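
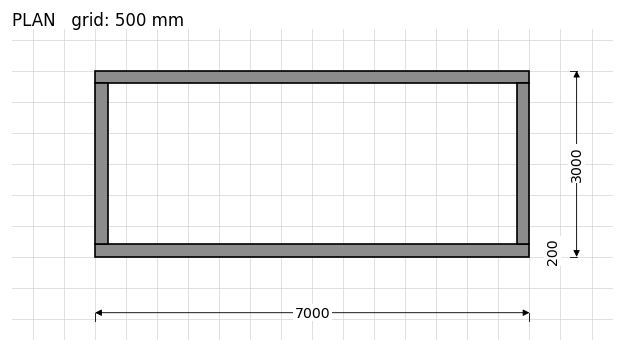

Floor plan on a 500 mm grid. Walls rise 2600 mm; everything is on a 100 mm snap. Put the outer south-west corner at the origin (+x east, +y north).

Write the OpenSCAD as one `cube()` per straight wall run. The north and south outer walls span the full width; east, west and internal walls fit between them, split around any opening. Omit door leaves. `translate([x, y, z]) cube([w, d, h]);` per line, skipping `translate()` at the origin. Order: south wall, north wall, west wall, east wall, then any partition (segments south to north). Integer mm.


cube([7000, 200, 2600]);
translate([0, 2800, 0]) cube([7000, 200, 2600]);
translate([0, 200, 0]) cube([200, 2600, 2600]);
translate([6800, 200, 0]) cube([200, 2600, 2600]);


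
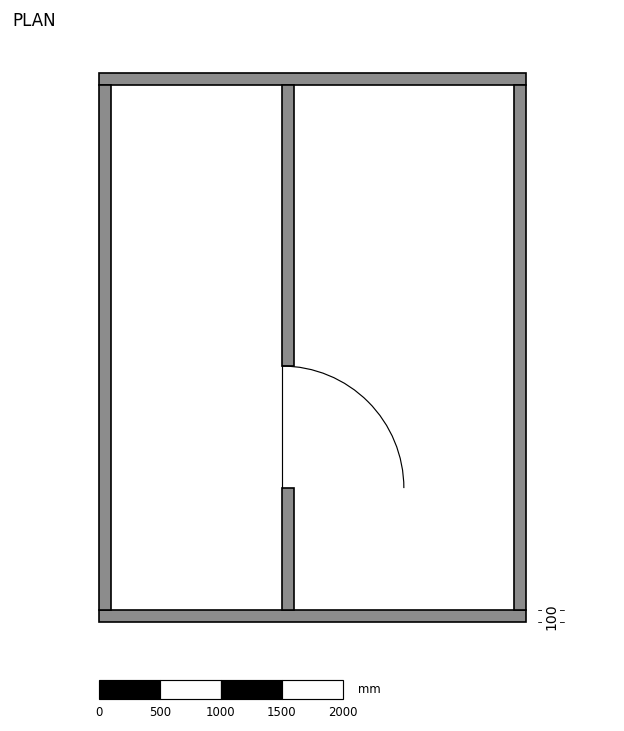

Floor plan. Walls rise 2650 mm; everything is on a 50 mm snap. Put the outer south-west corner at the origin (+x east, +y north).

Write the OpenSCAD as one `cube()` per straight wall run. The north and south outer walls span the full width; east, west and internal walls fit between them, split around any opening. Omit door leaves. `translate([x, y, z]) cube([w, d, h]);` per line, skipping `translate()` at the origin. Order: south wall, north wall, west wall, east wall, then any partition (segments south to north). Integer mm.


cube([3500, 100, 2650]);
translate([0, 4400, 0]) cube([3500, 100, 2650]);
translate([0, 100, 0]) cube([100, 4300, 2650]);
translate([3400, 100, 0]) cube([100, 4300, 2650]);
translate([1500, 100, 0]) cube([100, 1000, 2650]);
translate([1500, 2100, 0]) cube([100, 2300, 2650]);


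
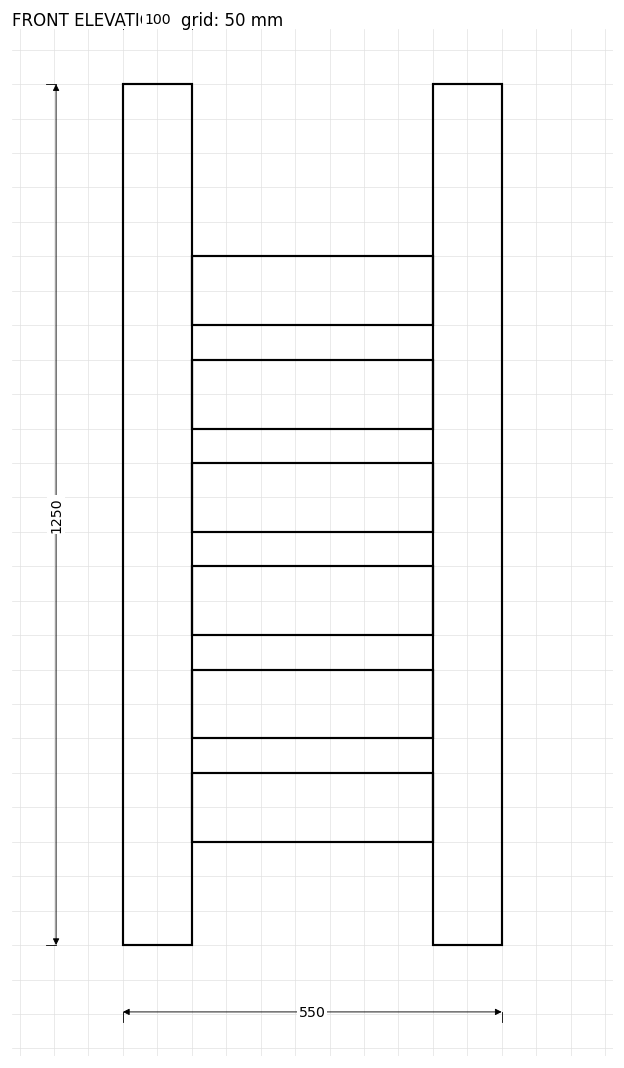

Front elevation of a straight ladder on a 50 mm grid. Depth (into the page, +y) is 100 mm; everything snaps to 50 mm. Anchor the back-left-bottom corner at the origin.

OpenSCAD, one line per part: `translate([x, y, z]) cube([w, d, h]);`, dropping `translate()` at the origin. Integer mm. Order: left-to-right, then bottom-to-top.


cube([100, 100, 1250]);
translate([100, 0, 150]) cube([350, 100, 100]);
translate([100, 0, 300]) cube([350, 100, 100]);
translate([100, 0, 450]) cube([350, 100, 100]);
translate([100, 0, 600]) cube([350, 100, 100]);
translate([100, 0, 750]) cube([350, 100, 100]);
translate([100, 0, 900]) cube([350, 100, 100]);
translate([450, 0, 0]) cube([100, 100, 1250]);


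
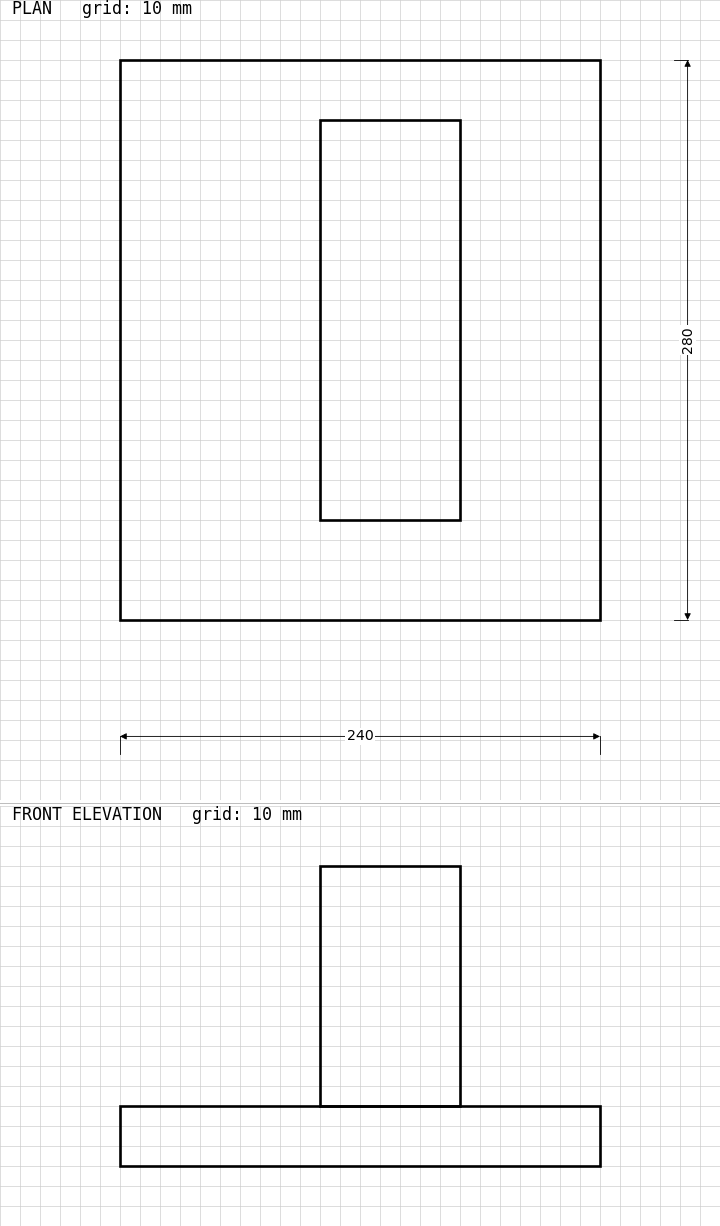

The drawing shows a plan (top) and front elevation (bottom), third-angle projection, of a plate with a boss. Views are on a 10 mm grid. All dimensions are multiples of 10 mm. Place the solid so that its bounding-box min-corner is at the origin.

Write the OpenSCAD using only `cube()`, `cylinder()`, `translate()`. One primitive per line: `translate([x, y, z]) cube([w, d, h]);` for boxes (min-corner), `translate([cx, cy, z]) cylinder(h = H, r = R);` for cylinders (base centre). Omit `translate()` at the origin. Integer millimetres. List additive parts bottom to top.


cube([240, 280, 30]);
translate([100, 50, 30]) cube([70, 200, 120]);


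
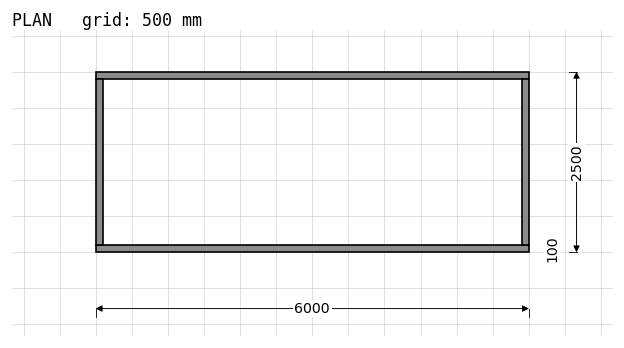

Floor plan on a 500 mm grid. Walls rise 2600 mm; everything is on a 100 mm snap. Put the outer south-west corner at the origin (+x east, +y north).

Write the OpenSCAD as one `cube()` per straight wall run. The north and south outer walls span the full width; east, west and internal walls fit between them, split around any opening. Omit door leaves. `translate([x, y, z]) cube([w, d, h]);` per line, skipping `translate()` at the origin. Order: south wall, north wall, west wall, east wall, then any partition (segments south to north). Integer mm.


cube([6000, 100, 2600]);
translate([0, 2400, 0]) cube([6000, 100, 2600]);
translate([0, 100, 0]) cube([100, 2300, 2600]);
translate([5900, 100, 0]) cube([100, 2300, 2600]);


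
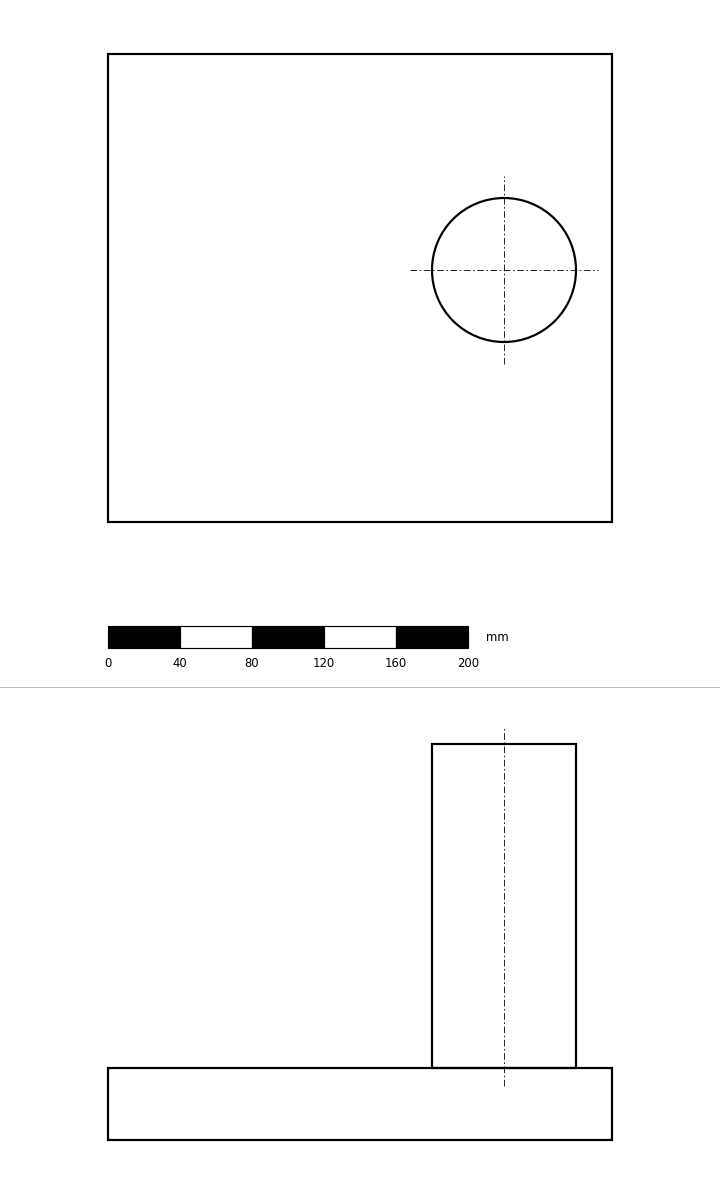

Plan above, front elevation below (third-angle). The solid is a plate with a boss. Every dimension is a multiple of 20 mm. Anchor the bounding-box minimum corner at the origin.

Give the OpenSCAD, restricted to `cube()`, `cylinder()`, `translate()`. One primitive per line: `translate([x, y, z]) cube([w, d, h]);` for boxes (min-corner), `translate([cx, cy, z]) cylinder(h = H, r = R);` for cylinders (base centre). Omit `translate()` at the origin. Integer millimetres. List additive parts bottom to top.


cube([280, 260, 40]);
translate([220, 140, 40]) cylinder(h = 180, r = 40);


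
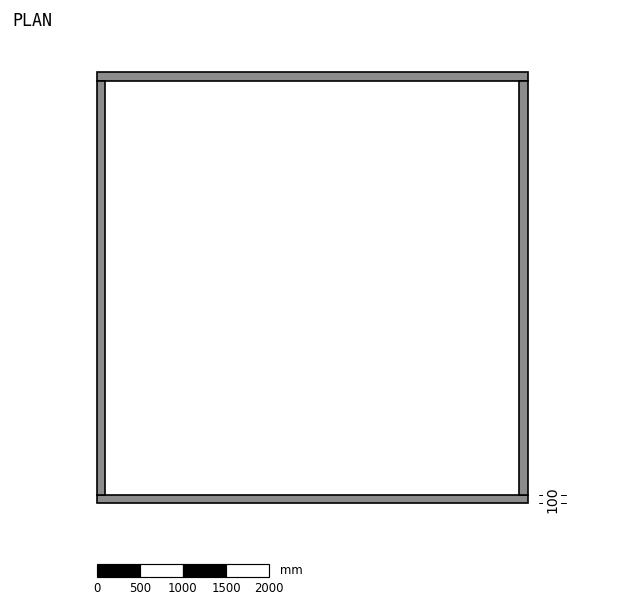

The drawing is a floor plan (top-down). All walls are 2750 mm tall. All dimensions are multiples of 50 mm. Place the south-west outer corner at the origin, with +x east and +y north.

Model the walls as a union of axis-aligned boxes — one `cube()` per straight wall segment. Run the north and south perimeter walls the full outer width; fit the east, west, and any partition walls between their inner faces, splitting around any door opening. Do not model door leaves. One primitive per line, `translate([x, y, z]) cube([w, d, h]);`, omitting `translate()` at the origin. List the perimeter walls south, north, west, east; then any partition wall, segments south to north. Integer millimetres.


cube([5000, 100, 2750]);
translate([0, 4900, 0]) cube([5000, 100, 2750]);
translate([0, 100, 0]) cube([100, 4800, 2750]);
translate([4900, 100, 0]) cube([100, 4800, 2750]);


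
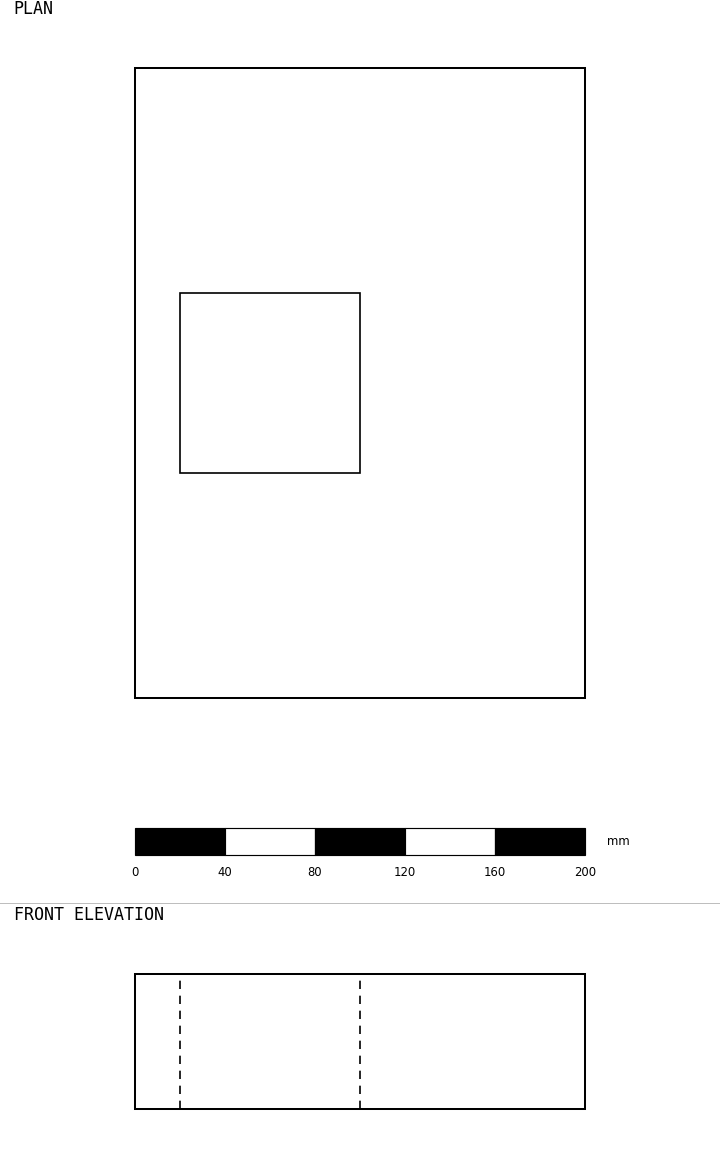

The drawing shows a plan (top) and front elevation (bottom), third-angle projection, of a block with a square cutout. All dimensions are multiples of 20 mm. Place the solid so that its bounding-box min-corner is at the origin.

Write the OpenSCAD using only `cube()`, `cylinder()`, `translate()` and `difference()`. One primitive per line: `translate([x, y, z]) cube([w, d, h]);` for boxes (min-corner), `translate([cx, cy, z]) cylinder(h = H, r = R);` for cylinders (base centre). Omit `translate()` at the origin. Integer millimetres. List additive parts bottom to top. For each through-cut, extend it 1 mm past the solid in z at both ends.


difference() {
  cube([200, 280, 60]);
  translate([20, 100, -1]) cube([80, 80, 62]);
}


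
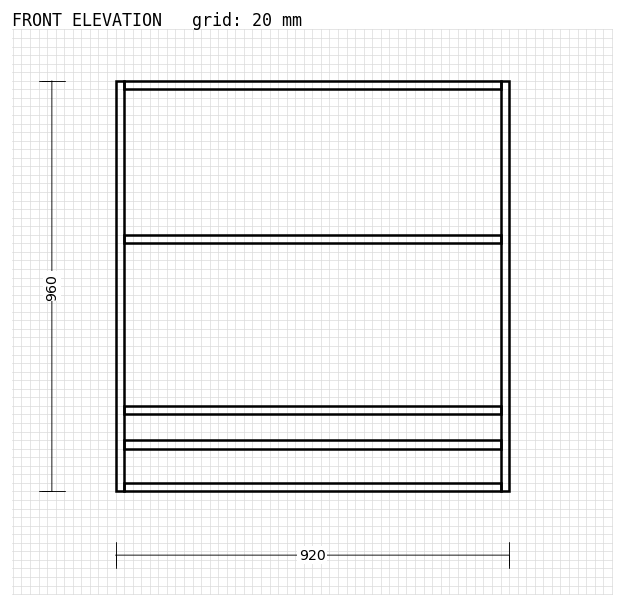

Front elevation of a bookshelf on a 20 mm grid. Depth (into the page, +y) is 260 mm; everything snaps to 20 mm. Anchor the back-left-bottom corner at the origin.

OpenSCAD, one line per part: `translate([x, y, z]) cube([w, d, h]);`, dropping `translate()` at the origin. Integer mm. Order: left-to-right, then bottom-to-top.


cube([20, 260, 960]);
translate([20, 0, 0]) cube([880, 260, 20]);
translate([20, 0, 100]) cube([880, 260, 20]);
translate([20, 0, 180]) cube([880, 260, 20]);
translate([20, 0, 580]) cube([880, 260, 20]);
translate([20, 0, 940]) cube([880, 260, 20]);
translate([900, 0, 0]) cube([20, 260, 960]);


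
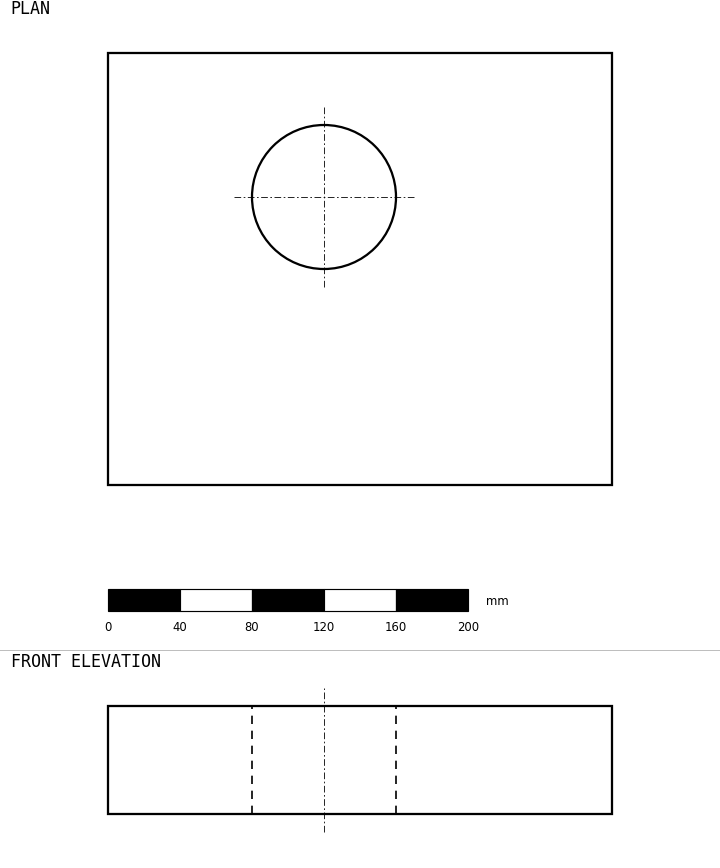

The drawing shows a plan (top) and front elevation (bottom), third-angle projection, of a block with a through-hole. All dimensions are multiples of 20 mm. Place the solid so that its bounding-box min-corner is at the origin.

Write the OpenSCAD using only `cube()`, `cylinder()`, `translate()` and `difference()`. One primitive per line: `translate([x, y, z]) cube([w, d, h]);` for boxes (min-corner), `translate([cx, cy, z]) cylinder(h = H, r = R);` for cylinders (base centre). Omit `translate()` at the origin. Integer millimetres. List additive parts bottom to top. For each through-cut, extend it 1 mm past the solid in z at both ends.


difference() {
  cube([280, 240, 60]);
  translate([120, 160, -1]) cylinder(h = 62, r = 40);
}


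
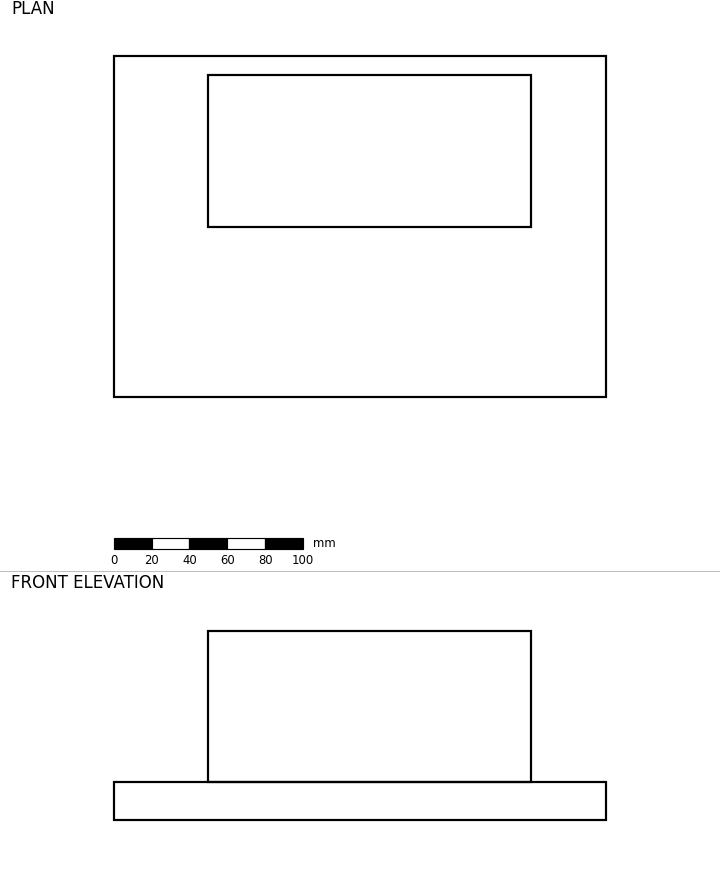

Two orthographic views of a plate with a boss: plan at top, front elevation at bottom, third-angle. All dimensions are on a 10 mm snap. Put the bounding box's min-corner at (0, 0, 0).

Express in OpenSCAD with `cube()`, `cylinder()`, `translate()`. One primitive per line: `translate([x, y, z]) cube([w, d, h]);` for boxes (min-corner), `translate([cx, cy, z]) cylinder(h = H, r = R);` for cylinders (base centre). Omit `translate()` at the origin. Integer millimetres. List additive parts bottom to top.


cube([260, 180, 20]);
translate([50, 90, 20]) cube([170, 80, 80]);


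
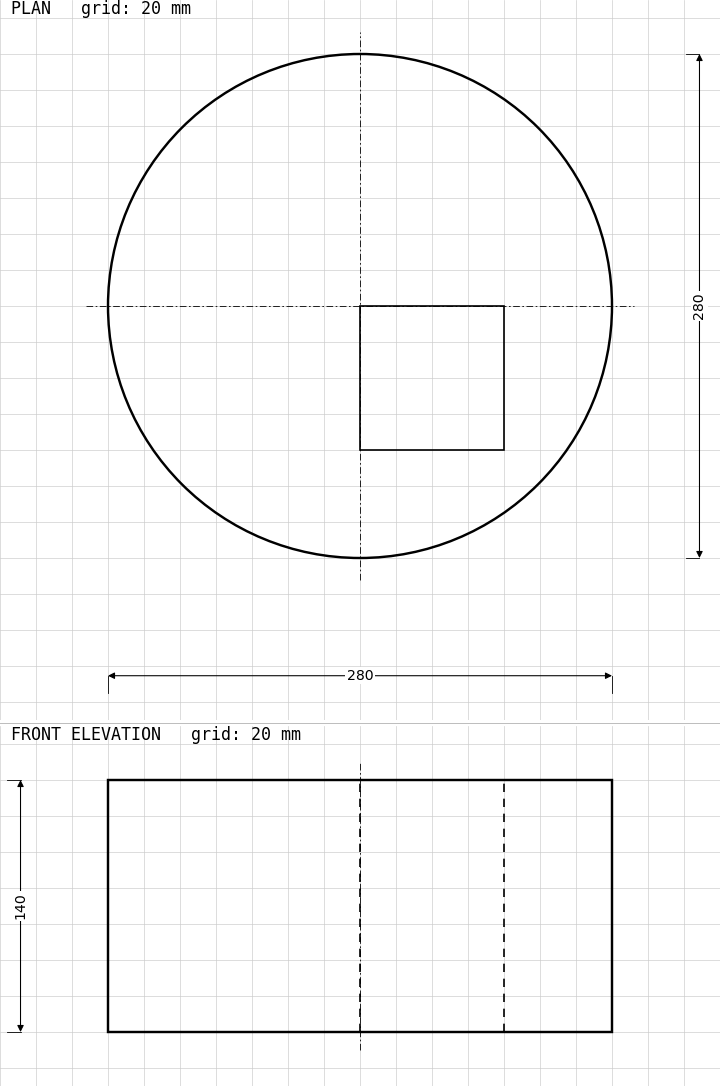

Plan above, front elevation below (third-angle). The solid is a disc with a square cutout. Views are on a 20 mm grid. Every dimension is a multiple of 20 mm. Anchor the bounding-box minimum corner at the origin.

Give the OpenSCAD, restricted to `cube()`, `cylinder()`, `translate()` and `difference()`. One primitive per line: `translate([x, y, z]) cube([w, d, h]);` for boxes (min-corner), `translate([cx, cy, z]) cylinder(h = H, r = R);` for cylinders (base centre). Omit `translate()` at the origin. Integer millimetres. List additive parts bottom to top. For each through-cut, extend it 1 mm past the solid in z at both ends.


difference() {
  translate([140, 140, 0]) cylinder(h = 140, r = 140);
  translate([140, 60, -1]) cube([80, 80, 142]);
}


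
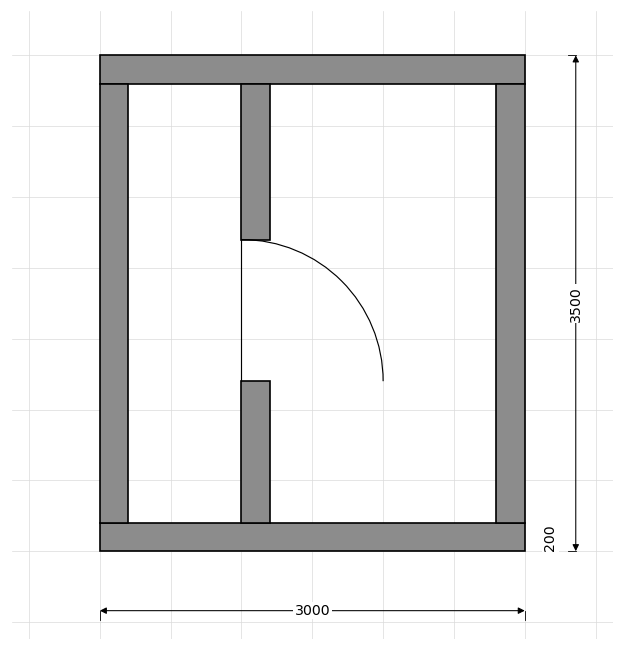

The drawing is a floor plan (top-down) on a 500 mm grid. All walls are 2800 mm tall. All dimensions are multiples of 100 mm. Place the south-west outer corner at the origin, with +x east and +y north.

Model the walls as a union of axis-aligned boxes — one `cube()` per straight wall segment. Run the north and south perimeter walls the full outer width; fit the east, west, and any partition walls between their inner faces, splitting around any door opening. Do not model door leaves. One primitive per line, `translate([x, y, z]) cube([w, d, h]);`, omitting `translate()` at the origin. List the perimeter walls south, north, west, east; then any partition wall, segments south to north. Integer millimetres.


cube([3000, 200, 2800]);
translate([0, 3300, 0]) cube([3000, 200, 2800]);
translate([0, 200, 0]) cube([200, 3100, 2800]);
translate([2800, 200, 0]) cube([200, 3100, 2800]);
translate([1000, 200, 0]) cube([200, 1000, 2800]);
translate([1000, 2200, 0]) cube([200, 1100, 2800]);


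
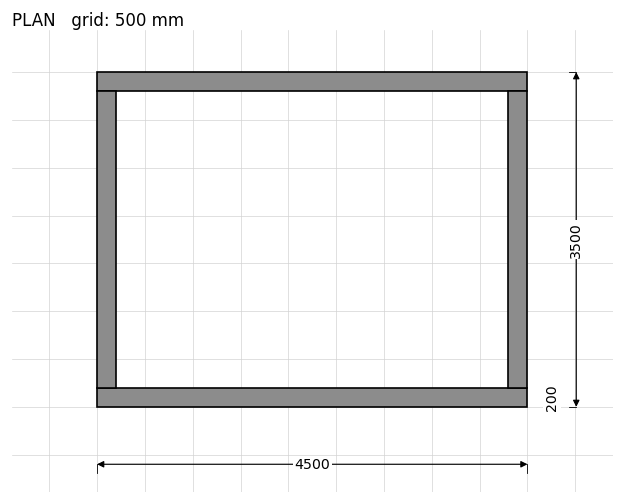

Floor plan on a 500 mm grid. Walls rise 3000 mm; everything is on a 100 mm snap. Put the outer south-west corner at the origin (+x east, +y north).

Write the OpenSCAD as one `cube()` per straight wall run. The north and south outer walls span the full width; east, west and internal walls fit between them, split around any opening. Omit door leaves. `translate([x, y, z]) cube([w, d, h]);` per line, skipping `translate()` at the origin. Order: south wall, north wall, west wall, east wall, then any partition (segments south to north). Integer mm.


cube([4500, 200, 3000]);
translate([0, 3300, 0]) cube([4500, 200, 3000]);
translate([0, 200, 0]) cube([200, 3100, 3000]);
translate([4300, 200, 0]) cube([200, 3100, 3000]);


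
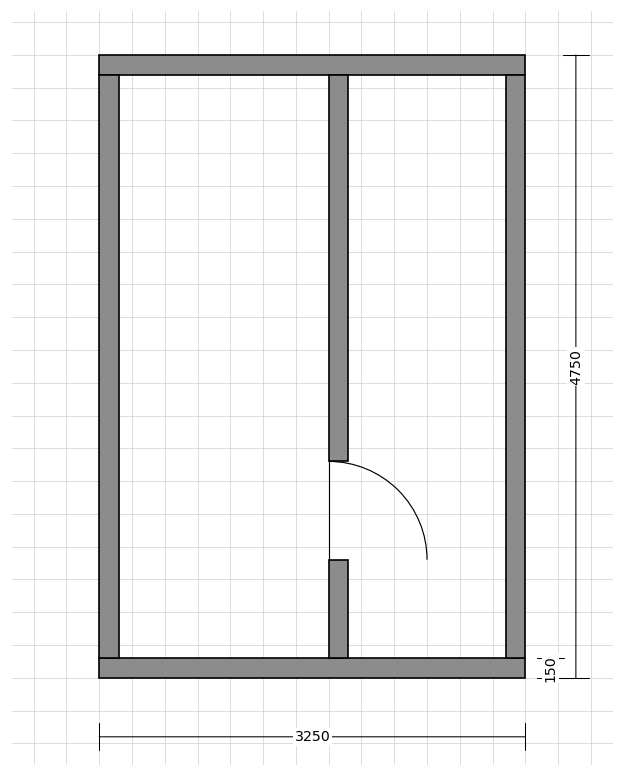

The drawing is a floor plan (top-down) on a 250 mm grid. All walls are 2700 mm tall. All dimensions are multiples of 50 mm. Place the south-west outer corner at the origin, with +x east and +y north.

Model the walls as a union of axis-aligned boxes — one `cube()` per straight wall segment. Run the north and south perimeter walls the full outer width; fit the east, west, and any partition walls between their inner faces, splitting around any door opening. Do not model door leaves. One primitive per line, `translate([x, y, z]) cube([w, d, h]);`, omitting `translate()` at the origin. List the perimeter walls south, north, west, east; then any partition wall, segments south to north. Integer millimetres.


cube([3250, 150, 2700]);
translate([0, 4600, 0]) cube([3250, 150, 2700]);
translate([0, 150, 0]) cube([150, 4450, 2700]);
translate([3100, 150, 0]) cube([150, 4450, 2700]);
translate([1750, 150, 0]) cube([150, 750, 2700]);
translate([1750, 1650, 0]) cube([150, 2950, 2700]);


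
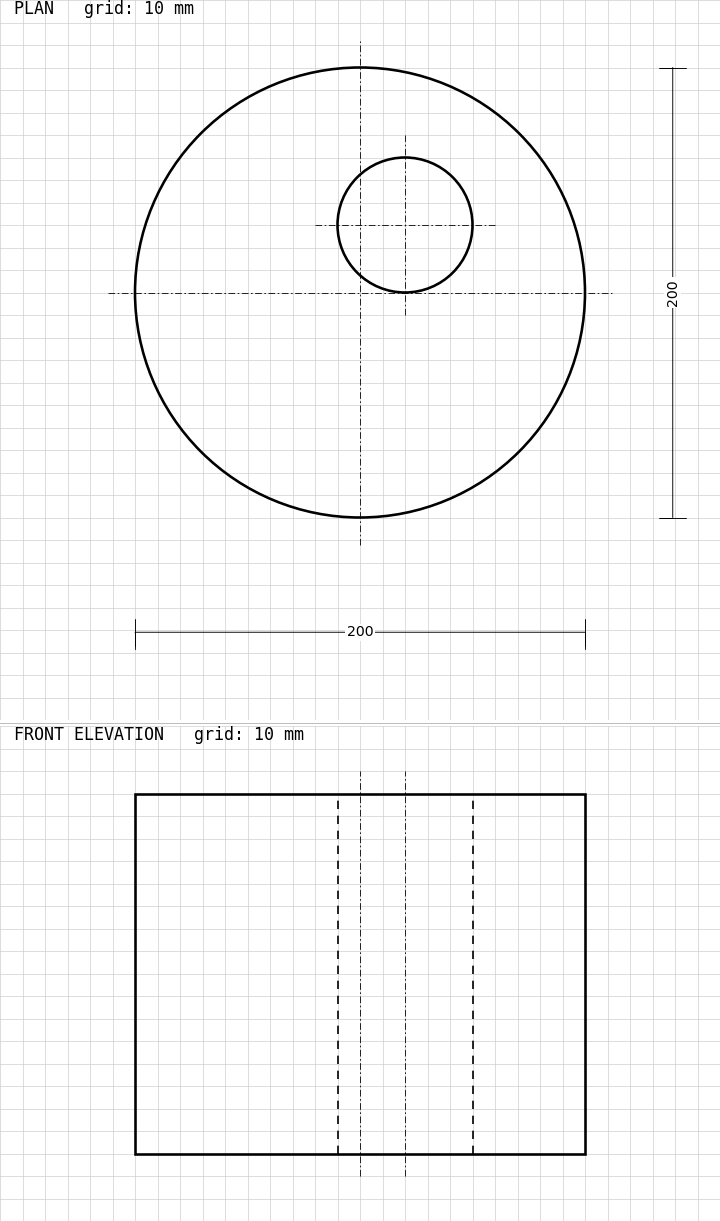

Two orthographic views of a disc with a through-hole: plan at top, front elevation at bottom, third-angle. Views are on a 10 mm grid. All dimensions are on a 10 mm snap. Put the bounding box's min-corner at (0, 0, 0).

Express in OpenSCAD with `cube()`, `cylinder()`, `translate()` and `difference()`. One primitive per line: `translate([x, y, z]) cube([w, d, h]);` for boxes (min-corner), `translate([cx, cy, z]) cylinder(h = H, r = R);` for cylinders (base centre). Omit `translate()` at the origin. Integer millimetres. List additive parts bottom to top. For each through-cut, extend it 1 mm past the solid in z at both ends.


difference() {
  translate([100, 100, 0]) cylinder(h = 160, r = 100);
  translate([120, 130, -1]) cylinder(h = 162, r = 30);
}


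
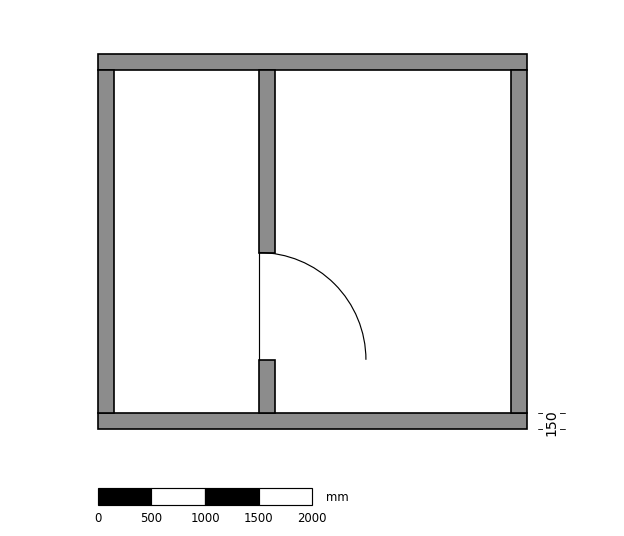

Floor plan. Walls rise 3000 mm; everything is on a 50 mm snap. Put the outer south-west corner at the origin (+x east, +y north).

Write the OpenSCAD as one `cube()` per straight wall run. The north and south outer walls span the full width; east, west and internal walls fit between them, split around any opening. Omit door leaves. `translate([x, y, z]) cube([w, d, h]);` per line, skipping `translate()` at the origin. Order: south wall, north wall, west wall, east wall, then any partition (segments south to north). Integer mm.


cube([4000, 150, 3000]);
translate([0, 3350, 0]) cube([4000, 150, 3000]);
translate([0, 150, 0]) cube([150, 3200, 3000]);
translate([3850, 150, 0]) cube([150, 3200, 3000]);
translate([1500, 150, 0]) cube([150, 500, 3000]);
translate([1500, 1650, 0]) cube([150, 1700, 3000]);


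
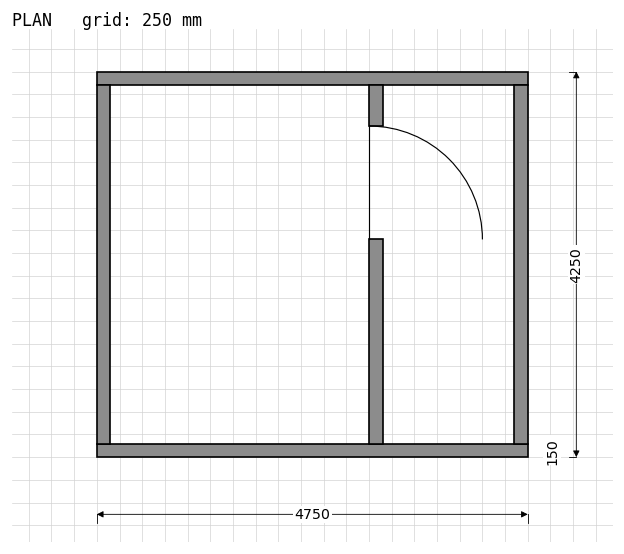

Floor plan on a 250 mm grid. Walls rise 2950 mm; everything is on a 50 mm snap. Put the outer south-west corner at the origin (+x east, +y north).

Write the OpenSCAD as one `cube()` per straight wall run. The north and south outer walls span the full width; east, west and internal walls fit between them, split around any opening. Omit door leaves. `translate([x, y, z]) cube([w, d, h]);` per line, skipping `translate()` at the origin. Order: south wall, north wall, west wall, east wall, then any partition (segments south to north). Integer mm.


cube([4750, 150, 2950]);
translate([0, 4100, 0]) cube([4750, 150, 2950]);
translate([0, 150, 0]) cube([150, 3950, 2950]);
translate([4600, 150, 0]) cube([150, 3950, 2950]);
translate([3000, 150, 0]) cube([150, 2250, 2950]);
translate([3000, 3650, 0]) cube([150, 450, 2950]);


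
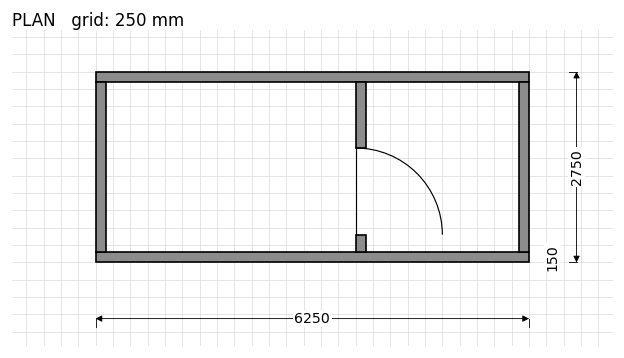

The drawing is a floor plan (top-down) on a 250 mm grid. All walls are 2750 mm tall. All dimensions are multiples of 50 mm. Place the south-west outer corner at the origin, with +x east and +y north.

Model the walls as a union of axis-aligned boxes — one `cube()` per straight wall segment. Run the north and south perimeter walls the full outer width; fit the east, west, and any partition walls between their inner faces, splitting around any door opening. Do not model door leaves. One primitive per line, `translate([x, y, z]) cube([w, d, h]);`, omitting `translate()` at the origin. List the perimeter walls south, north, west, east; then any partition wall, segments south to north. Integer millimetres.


cube([6250, 150, 2750]);
translate([0, 2600, 0]) cube([6250, 150, 2750]);
translate([0, 150, 0]) cube([150, 2450, 2750]);
translate([6100, 150, 0]) cube([150, 2450, 2750]);
translate([3750, 150, 0]) cube([150, 250, 2750]);
translate([3750, 1650, 0]) cube([150, 950, 2750]);


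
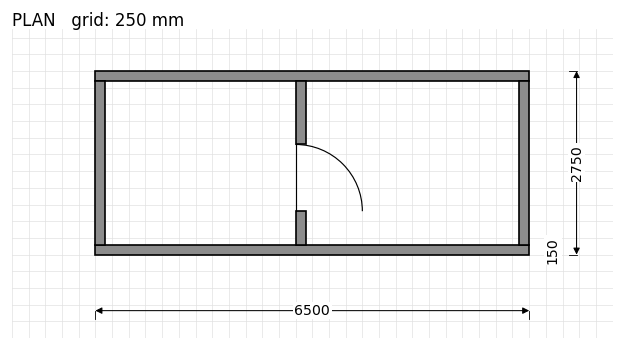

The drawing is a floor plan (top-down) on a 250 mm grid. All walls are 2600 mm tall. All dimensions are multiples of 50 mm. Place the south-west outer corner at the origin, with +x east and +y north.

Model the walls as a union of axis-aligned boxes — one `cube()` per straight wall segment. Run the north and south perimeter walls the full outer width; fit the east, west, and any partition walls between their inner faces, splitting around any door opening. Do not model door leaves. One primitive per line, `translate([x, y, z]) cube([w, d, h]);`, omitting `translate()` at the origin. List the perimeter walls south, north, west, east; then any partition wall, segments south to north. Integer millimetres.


cube([6500, 150, 2600]);
translate([0, 2600, 0]) cube([6500, 150, 2600]);
translate([0, 150, 0]) cube([150, 2450, 2600]);
translate([6350, 150, 0]) cube([150, 2450, 2600]);
translate([3000, 150, 0]) cube([150, 500, 2600]);
translate([3000, 1650, 0]) cube([150, 950, 2600]);


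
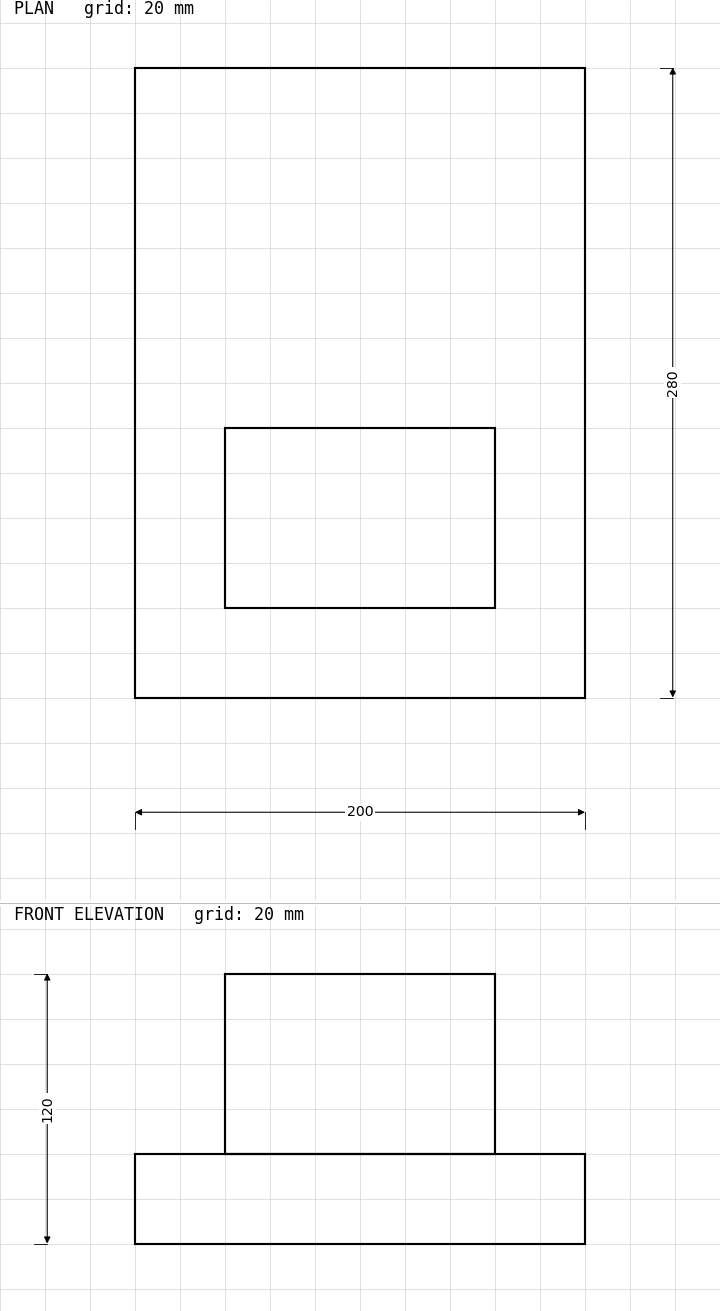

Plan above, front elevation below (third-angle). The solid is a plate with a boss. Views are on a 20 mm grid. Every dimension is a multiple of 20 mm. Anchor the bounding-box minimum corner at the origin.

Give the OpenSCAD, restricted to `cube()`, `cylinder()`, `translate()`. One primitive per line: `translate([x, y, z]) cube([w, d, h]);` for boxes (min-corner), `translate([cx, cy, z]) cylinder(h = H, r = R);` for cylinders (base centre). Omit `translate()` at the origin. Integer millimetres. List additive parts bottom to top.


cube([200, 280, 40]);
translate([40, 40, 40]) cube([120, 80, 80]);


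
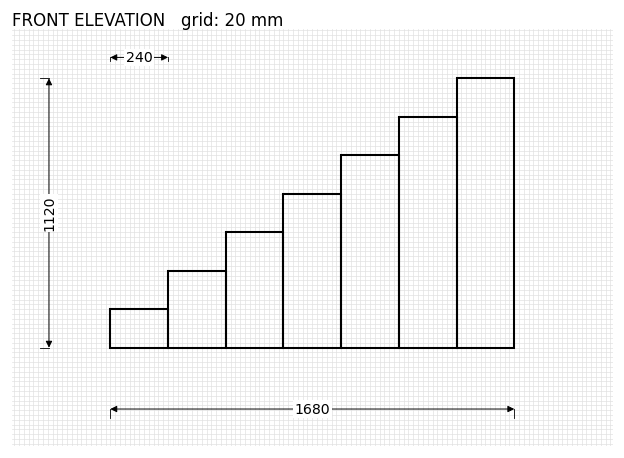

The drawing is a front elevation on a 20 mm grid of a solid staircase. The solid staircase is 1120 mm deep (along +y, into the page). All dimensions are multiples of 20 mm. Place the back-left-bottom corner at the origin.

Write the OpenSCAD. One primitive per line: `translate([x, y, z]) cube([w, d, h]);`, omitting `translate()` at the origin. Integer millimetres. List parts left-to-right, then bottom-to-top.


cube([240, 1120, 160]);
translate([240, 0, 0]) cube([240, 1120, 320]);
translate([480, 0, 0]) cube([240, 1120, 480]);
translate([720, 0, 0]) cube([240, 1120, 640]);
translate([960, 0, 0]) cube([240, 1120, 800]);
translate([1200, 0, 0]) cube([240, 1120, 960]);
translate([1440, 0, 0]) cube([240, 1120, 1120]);


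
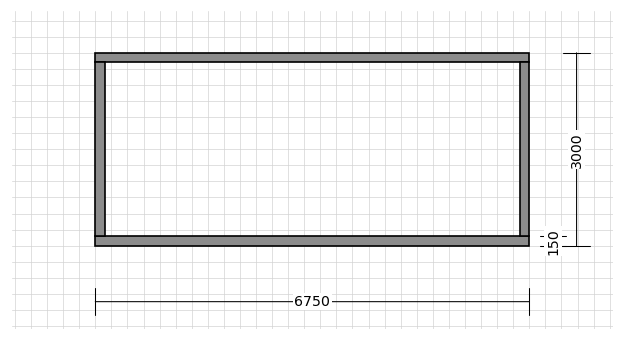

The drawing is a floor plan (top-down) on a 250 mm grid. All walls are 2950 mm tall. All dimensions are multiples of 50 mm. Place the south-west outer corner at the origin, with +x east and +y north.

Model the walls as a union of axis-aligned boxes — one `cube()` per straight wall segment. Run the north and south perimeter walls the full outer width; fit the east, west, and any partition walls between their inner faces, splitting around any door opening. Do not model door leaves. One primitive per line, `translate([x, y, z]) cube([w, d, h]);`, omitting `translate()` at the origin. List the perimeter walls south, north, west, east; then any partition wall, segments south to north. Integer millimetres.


cube([6750, 150, 2950]);
translate([0, 2850, 0]) cube([6750, 150, 2950]);
translate([0, 150, 0]) cube([150, 2700, 2950]);
translate([6600, 150, 0]) cube([150, 2700, 2950]);


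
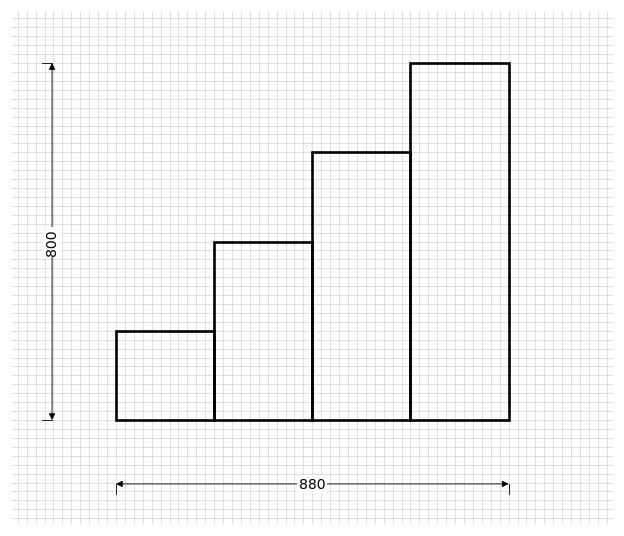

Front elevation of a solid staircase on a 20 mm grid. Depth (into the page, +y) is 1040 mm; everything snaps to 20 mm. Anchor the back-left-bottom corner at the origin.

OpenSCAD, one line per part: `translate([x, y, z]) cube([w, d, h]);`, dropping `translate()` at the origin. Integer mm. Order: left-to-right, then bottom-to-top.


cube([220, 1040, 200]);
translate([220, 0, 0]) cube([220, 1040, 400]);
translate([440, 0, 0]) cube([220, 1040, 600]);
translate([660, 0, 0]) cube([220, 1040, 800]);


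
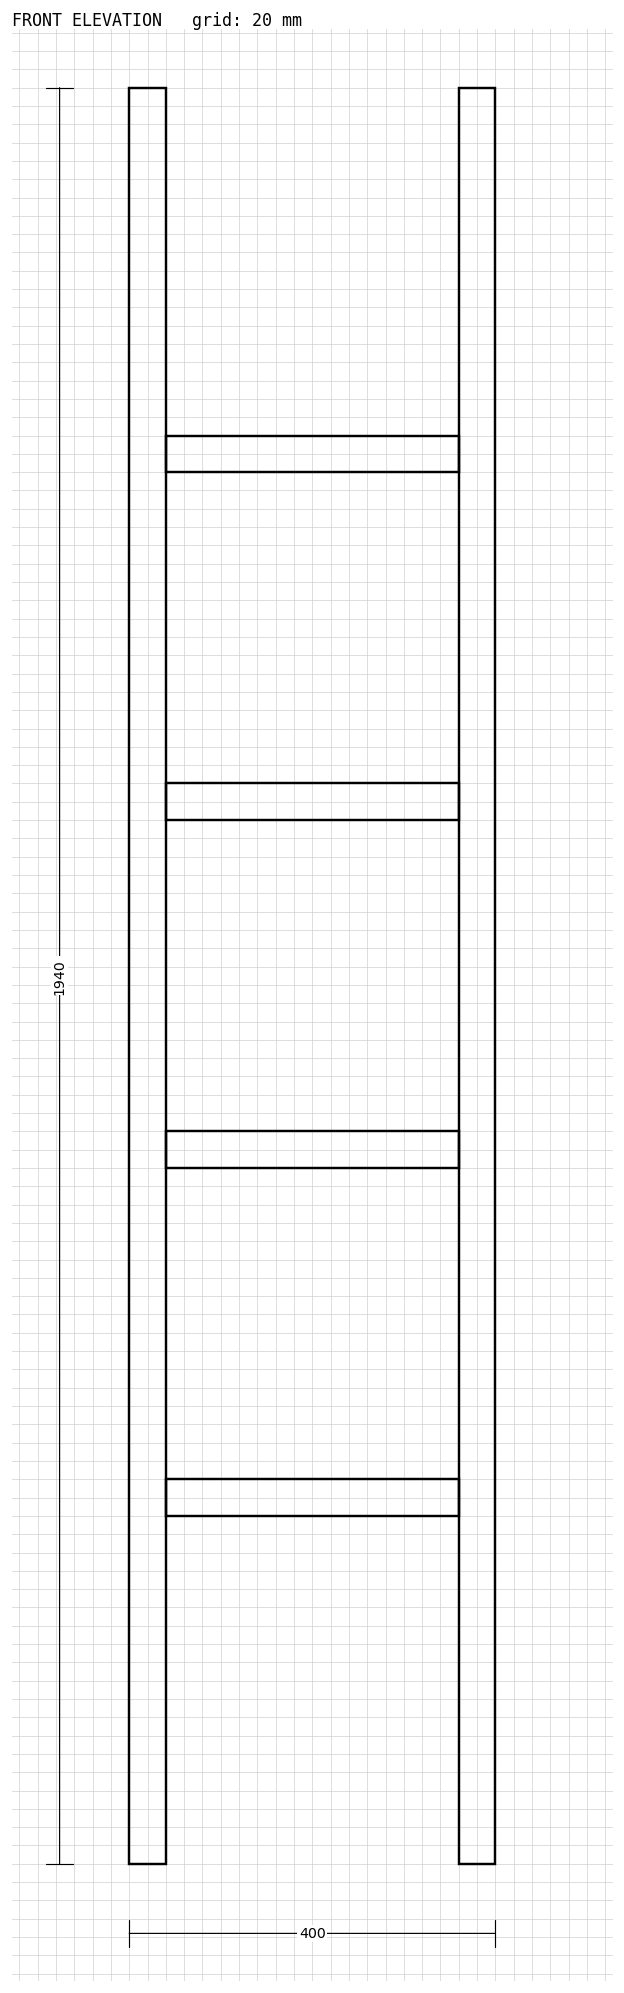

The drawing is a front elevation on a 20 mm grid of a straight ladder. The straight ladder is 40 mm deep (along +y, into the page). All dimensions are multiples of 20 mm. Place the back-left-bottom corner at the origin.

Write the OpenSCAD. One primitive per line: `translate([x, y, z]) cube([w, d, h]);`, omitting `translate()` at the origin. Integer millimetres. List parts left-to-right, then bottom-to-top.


cube([40, 40, 1940]);
translate([40, 0, 380]) cube([320, 40, 40]);
translate([40, 0, 760]) cube([320, 40, 40]);
translate([40, 0, 1140]) cube([320, 40, 40]);
translate([40, 0, 1520]) cube([320, 40, 40]);
translate([360, 0, 0]) cube([40, 40, 1940]);


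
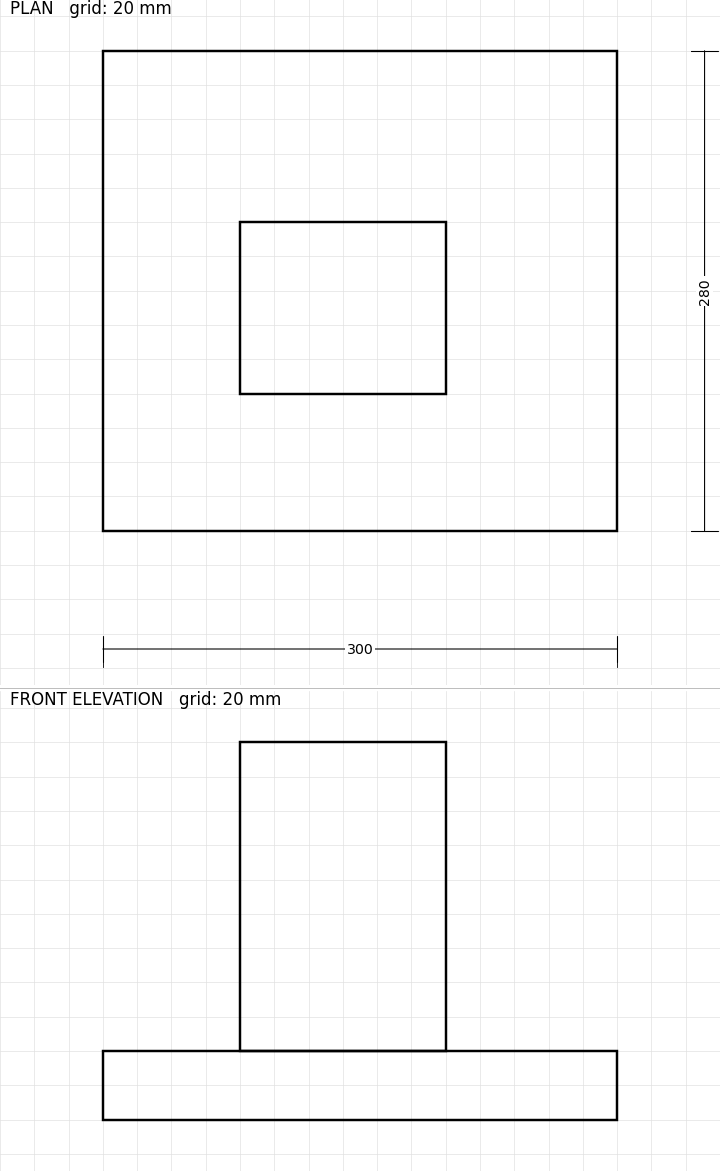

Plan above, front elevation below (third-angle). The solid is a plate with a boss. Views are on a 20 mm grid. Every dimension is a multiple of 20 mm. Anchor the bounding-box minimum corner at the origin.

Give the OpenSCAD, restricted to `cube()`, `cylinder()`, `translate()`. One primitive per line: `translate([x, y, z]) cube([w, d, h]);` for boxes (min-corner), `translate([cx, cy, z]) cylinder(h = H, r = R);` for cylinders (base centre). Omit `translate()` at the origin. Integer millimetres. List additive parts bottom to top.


cube([300, 280, 40]);
translate([80, 80, 40]) cube([120, 100, 180]);


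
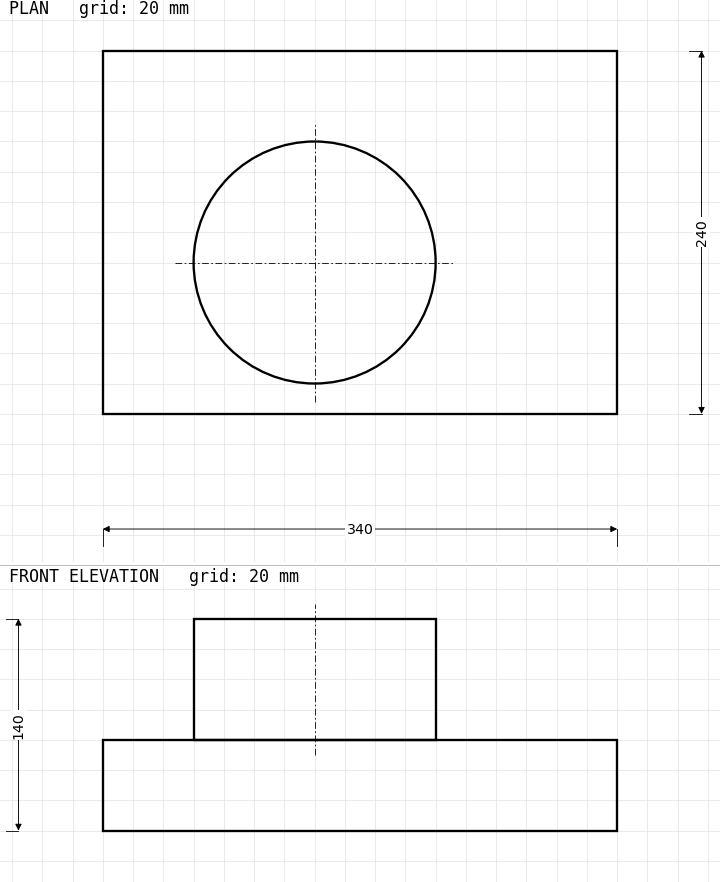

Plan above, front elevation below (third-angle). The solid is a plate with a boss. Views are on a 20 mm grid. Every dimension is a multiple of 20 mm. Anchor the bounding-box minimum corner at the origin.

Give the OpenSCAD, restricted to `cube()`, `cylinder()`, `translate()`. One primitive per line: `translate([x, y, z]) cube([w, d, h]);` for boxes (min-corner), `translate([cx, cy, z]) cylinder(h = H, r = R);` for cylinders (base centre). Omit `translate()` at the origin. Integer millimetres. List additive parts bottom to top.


cube([340, 240, 60]);
translate([140, 100, 60]) cylinder(h = 80, r = 80);


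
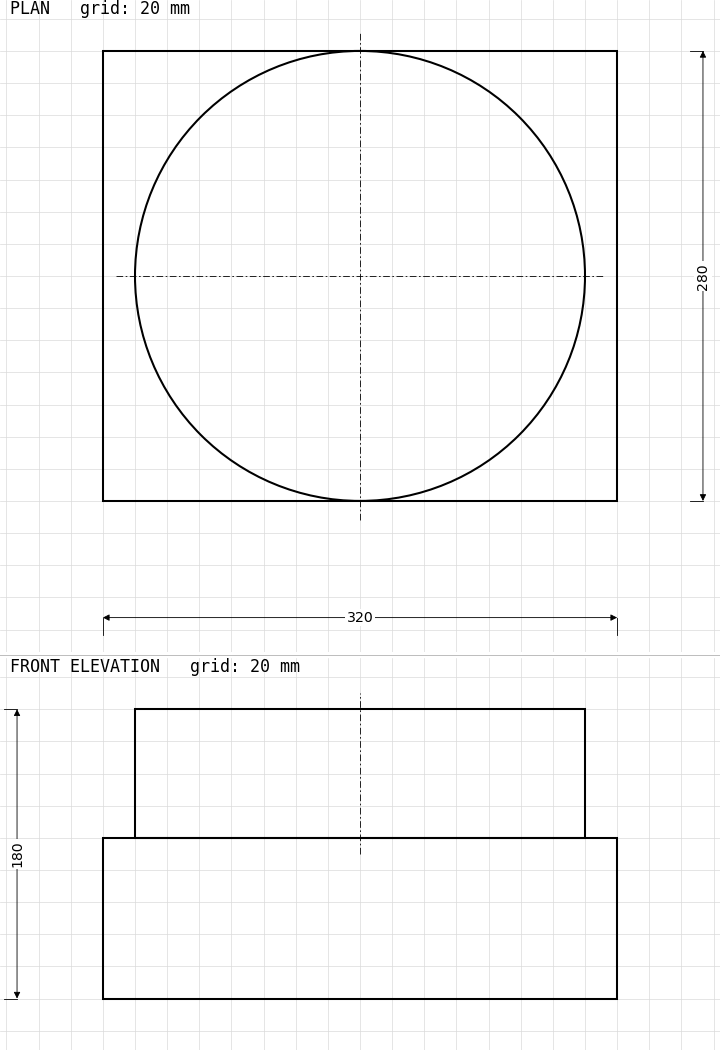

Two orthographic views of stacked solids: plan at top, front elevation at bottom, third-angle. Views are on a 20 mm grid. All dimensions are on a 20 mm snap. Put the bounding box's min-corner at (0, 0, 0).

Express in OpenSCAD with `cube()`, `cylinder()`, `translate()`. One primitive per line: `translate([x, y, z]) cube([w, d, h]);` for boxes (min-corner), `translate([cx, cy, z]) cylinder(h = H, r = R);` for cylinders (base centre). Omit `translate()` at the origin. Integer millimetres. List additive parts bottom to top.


cube([320, 280, 100]);
translate([160, 140, 100]) cylinder(h = 80, r = 140);


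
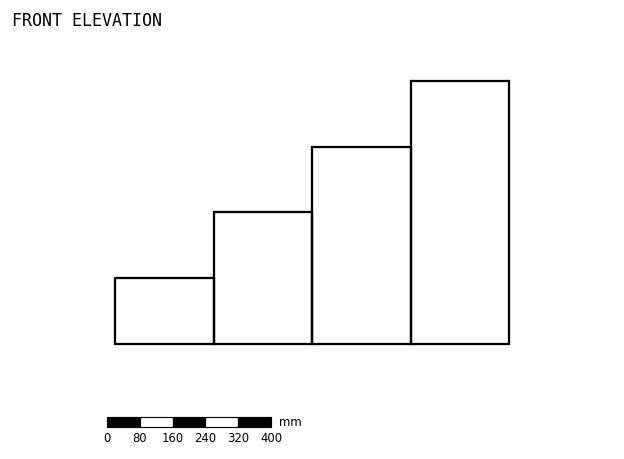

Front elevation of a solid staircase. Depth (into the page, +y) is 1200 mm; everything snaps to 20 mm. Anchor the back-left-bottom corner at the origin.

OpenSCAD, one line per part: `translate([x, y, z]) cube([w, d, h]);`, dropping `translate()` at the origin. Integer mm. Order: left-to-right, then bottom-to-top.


cube([240, 1200, 160]);
translate([240, 0, 0]) cube([240, 1200, 320]);
translate([480, 0, 0]) cube([240, 1200, 480]);
translate([720, 0, 0]) cube([240, 1200, 640]);


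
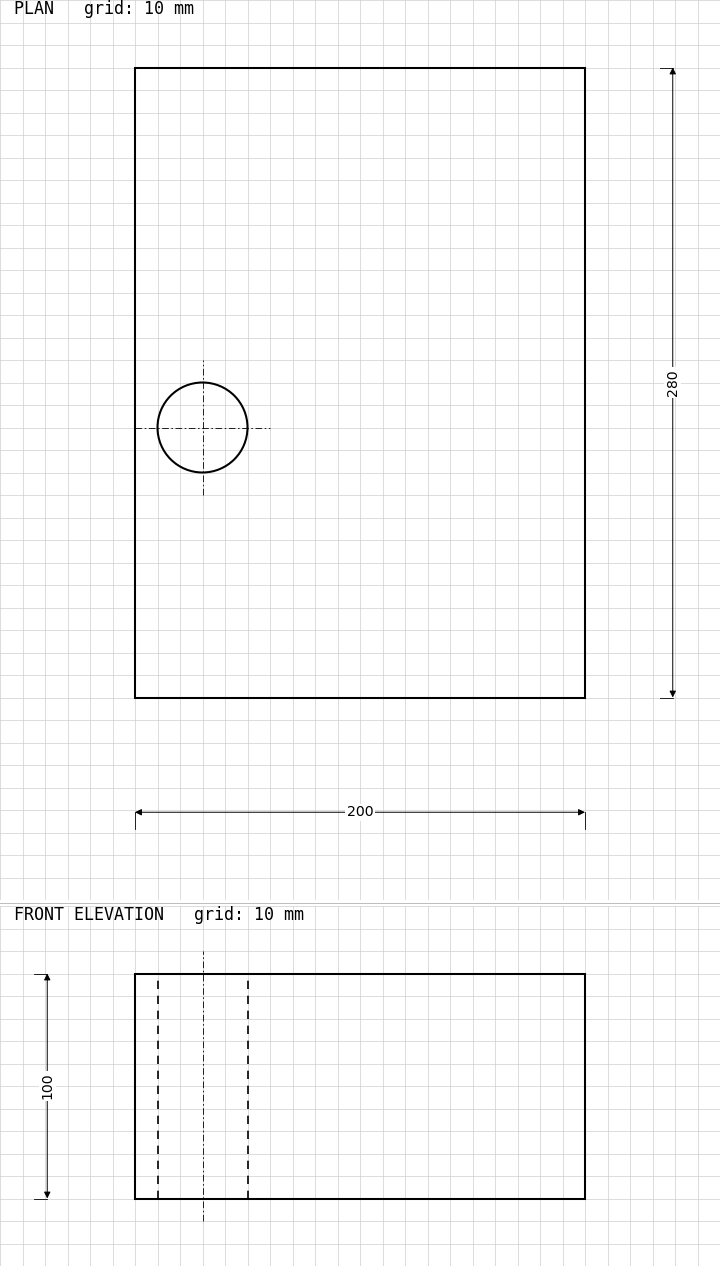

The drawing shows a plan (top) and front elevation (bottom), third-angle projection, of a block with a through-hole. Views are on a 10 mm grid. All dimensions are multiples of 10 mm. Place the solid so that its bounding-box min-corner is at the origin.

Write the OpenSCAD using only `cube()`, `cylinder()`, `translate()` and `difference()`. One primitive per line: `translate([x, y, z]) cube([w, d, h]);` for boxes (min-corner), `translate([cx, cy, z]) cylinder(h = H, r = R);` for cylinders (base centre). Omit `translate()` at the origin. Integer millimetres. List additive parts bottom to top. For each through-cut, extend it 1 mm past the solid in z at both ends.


difference() {
  cube([200, 280, 100]);
  translate([30, 120, -1]) cylinder(h = 102, r = 20);
}


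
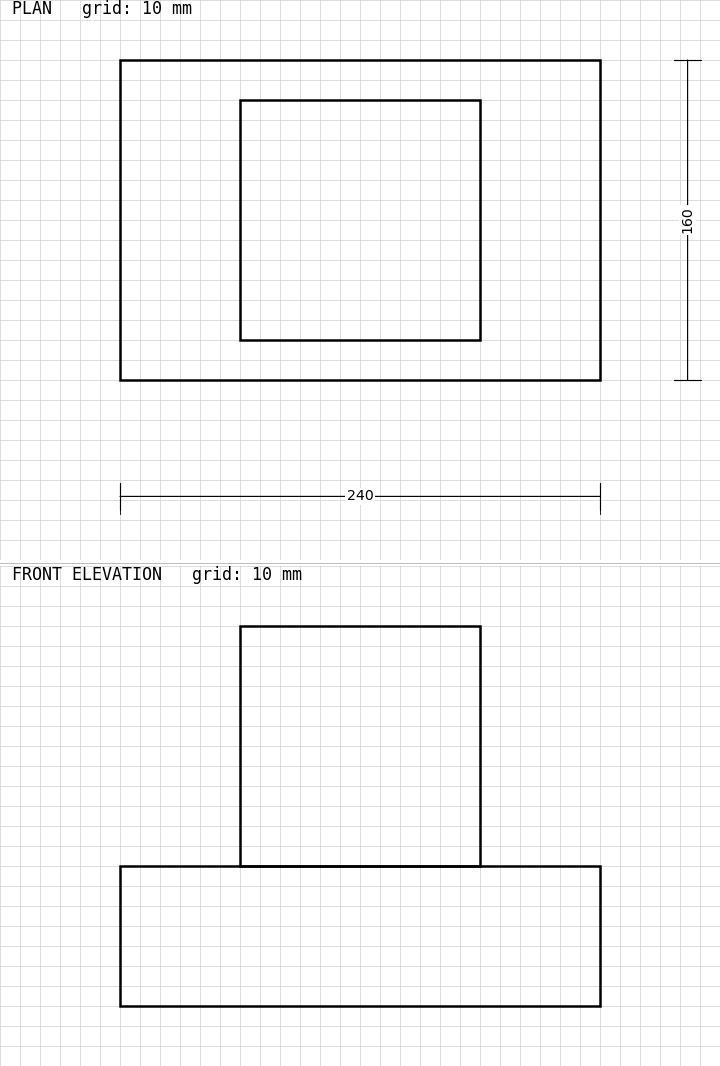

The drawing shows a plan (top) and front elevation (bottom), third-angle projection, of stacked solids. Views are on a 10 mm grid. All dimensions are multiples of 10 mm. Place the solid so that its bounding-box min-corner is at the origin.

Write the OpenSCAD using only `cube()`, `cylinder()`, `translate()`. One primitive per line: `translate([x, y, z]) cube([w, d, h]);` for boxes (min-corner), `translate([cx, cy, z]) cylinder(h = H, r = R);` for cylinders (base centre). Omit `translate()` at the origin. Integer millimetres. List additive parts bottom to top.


cube([240, 160, 70]);
translate([60, 20, 70]) cube([120, 120, 120]);


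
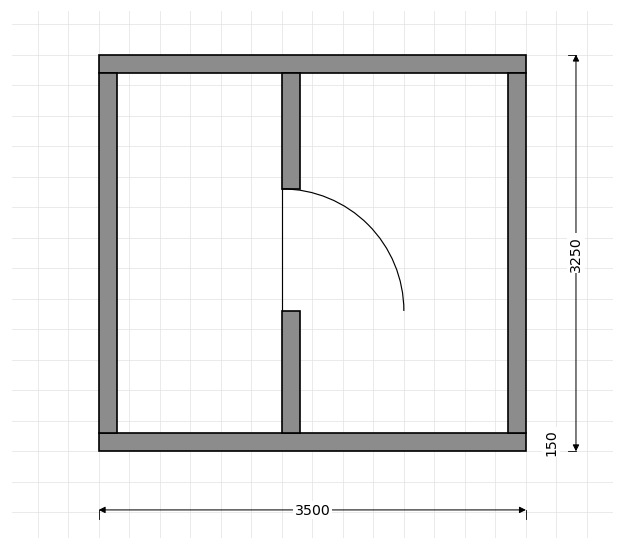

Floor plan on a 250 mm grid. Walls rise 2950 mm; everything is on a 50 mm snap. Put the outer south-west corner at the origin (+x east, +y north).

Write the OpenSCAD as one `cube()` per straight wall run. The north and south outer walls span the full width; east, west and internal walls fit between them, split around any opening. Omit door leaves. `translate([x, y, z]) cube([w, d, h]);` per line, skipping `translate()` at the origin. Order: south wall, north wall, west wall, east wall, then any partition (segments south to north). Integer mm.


cube([3500, 150, 2950]);
translate([0, 3100, 0]) cube([3500, 150, 2950]);
translate([0, 150, 0]) cube([150, 2950, 2950]);
translate([3350, 150, 0]) cube([150, 2950, 2950]);
translate([1500, 150, 0]) cube([150, 1000, 2950]);
translate([1500, 2150, 0]) cube([150, 950, 2950]);


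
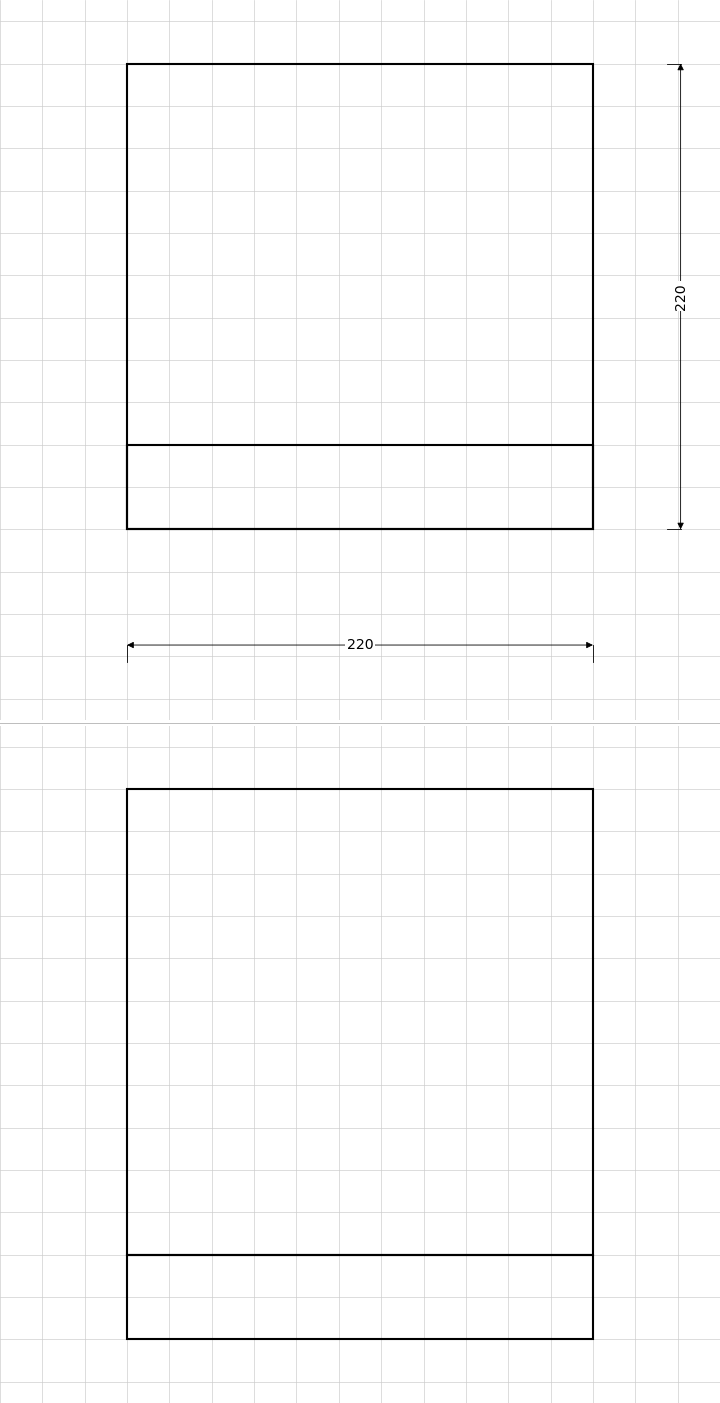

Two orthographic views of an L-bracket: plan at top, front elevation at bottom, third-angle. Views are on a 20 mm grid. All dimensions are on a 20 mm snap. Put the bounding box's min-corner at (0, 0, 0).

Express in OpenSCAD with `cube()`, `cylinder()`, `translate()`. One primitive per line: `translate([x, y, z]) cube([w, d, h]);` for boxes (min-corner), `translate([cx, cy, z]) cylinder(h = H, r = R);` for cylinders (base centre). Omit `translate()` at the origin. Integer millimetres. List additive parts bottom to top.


cube([220, 220, 40]);
translate([0, 0, 40]) cube([220, 40, 220]);


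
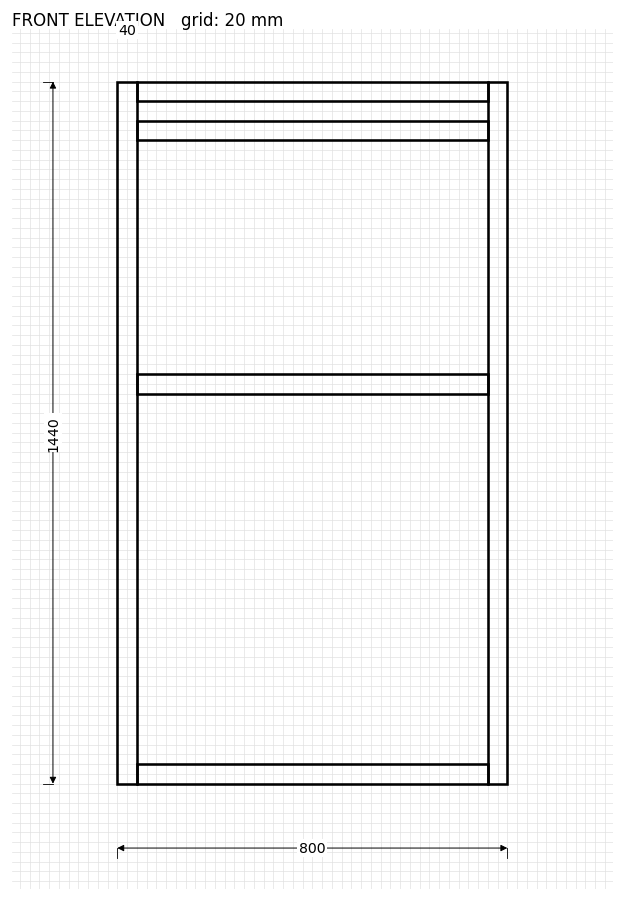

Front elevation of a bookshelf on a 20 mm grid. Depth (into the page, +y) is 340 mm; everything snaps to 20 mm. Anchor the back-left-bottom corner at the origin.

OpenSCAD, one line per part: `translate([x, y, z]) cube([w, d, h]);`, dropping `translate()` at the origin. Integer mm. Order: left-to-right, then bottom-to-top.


cube([40, 340, 1440]);
translate([40, 0, 0]) cube([720, 340, 40]);
translate([40, 0, 800]) cube([720, 340, 40]);
translate([40, 0, 1320]) cube([720, 340, 40]);
translate([40, 0, 1400]) cube([720, 340, 40]);
translate([760, 0, 0]) cube([40, 340, 1440]);


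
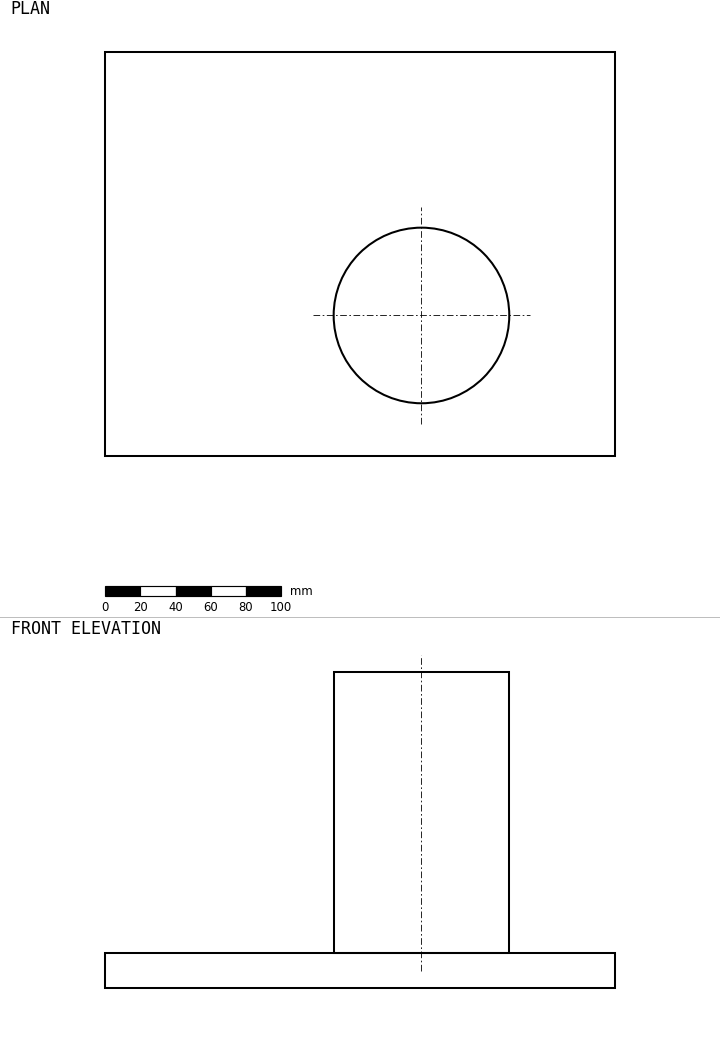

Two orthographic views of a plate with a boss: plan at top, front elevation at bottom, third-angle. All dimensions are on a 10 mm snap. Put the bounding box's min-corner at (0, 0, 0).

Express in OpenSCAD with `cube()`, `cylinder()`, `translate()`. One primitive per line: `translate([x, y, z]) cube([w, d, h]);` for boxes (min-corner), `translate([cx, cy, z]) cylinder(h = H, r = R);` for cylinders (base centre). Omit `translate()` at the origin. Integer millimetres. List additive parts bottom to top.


cube([290, 230, 20]);
translate([180, 80, 20]) cylinder(h = 160, r = 50);


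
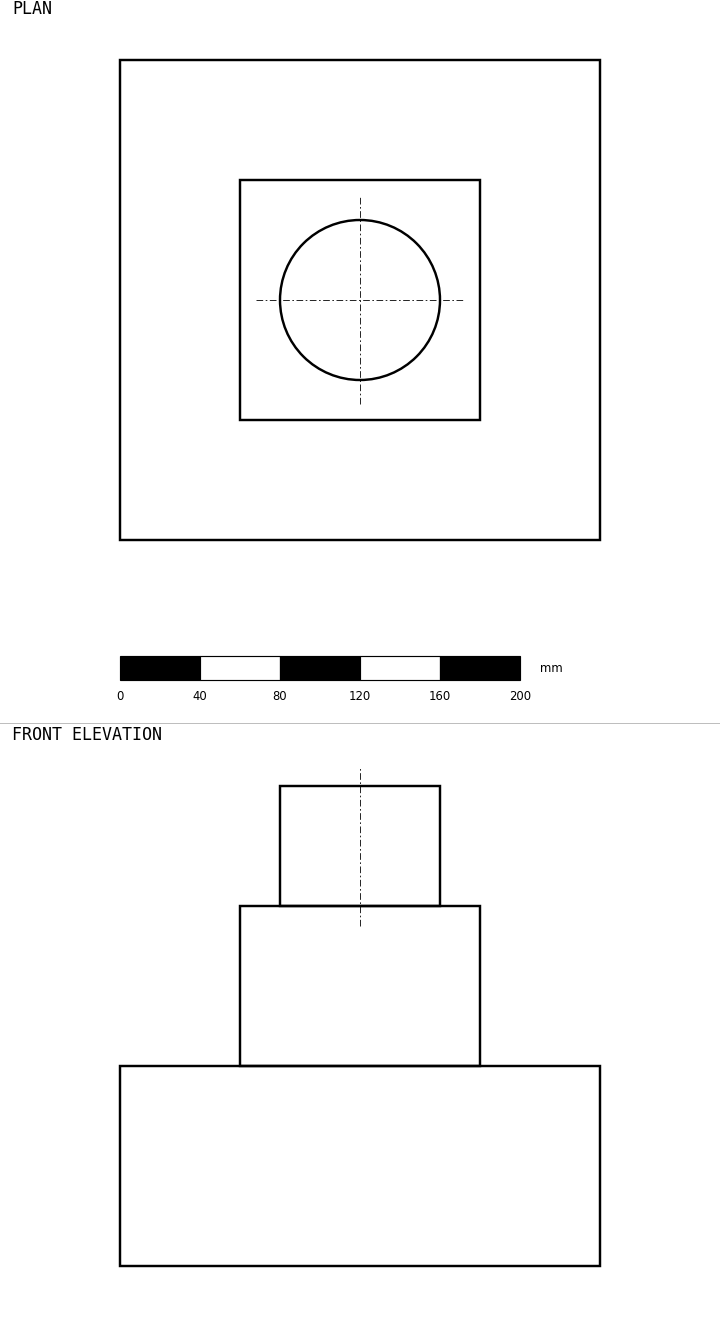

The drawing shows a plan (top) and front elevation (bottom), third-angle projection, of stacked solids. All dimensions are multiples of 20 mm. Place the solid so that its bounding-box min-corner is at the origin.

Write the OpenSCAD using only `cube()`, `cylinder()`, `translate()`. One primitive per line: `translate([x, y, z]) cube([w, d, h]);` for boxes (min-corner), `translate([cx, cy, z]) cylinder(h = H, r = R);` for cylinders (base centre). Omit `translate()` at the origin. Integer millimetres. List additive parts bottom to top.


cube([240, 240, 100]);
translate([60, 60, 100]) cube([120, 120, 80]);
translate([120, 120, 180]) cylinder(h = 60, r = 40);


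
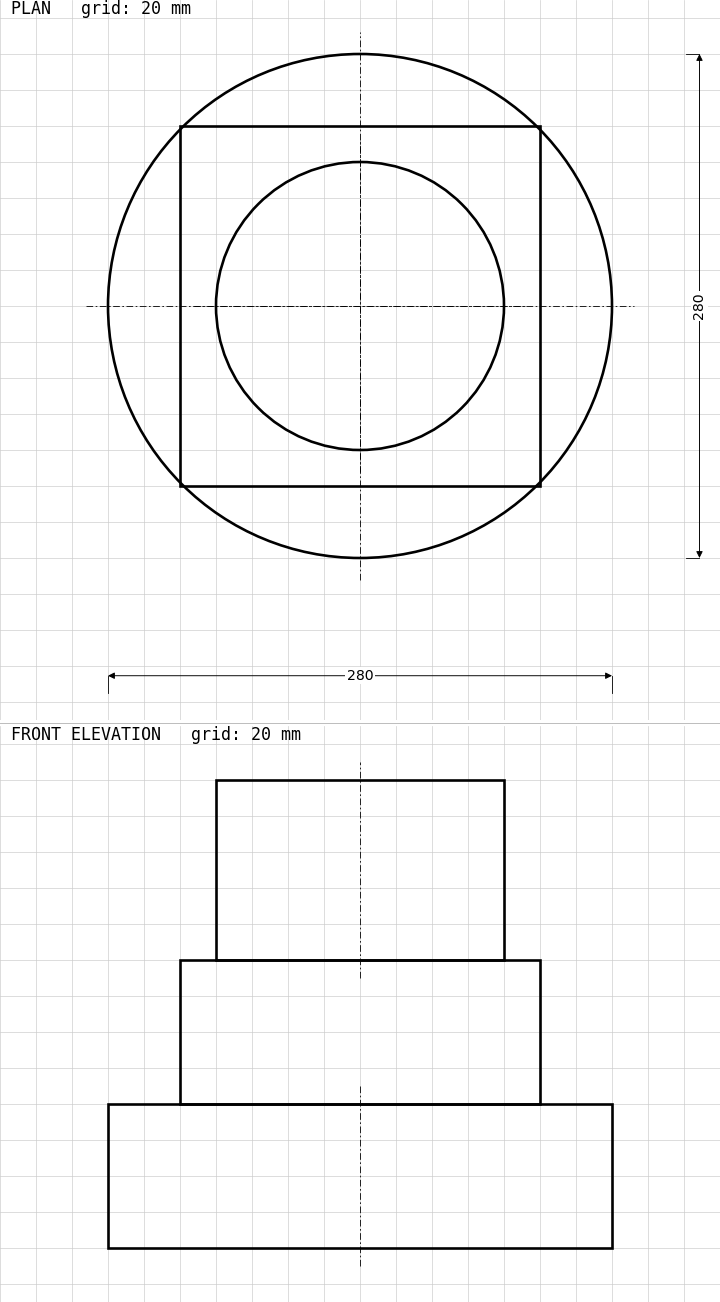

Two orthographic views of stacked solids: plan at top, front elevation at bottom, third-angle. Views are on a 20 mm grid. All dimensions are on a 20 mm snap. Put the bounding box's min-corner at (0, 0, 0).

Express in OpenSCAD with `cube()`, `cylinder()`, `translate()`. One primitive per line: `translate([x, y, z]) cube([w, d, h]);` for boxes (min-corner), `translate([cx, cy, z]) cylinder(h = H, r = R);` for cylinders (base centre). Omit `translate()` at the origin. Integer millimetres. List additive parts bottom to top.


translate([140, 140, 0]) cylinder(h = 80, r = 140);
translate([40, 40, 80]) cube([200, 200, 80]);
translate([140, 140, 160]) cylinder(h = 100, r = 80);
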